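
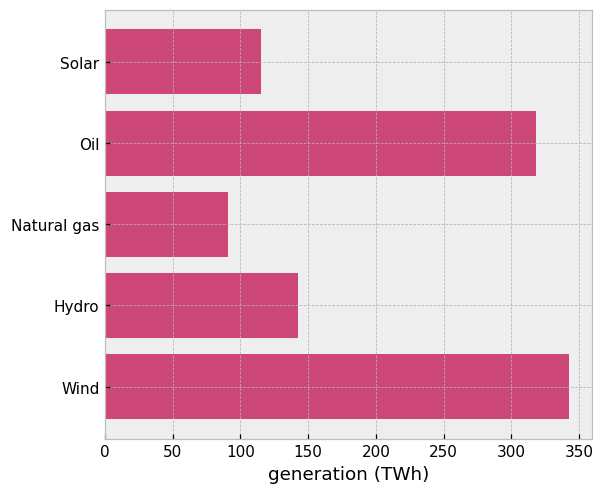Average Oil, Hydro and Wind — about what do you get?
≈ 267

(300 + 150 + 350) / 3 ≈ 267.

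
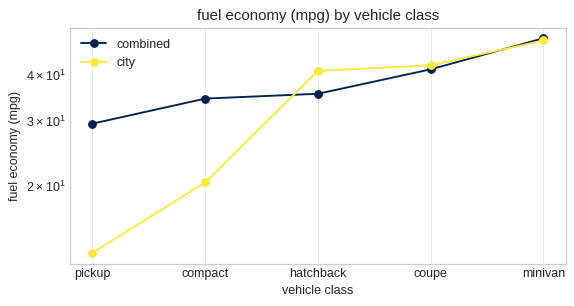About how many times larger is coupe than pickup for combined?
≈ 1.33×

coupe ≈ 40, pickup ≈ 30; 40/30 ≈ 1.33.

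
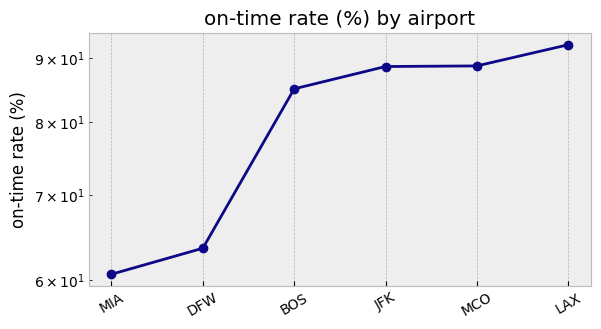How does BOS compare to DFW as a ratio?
≈ 1.31×

BOS ≈ 85, DFW ≈ 65; 85/65 ≈ 1.31.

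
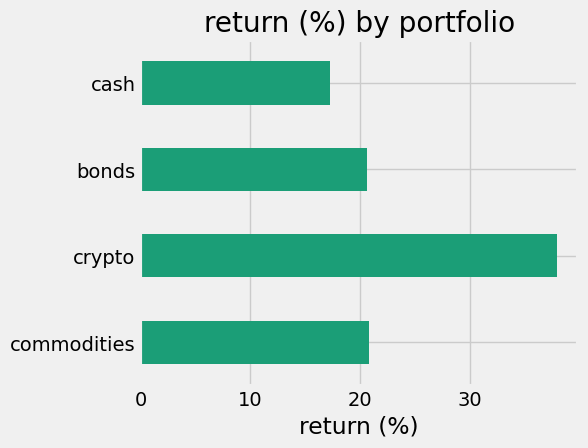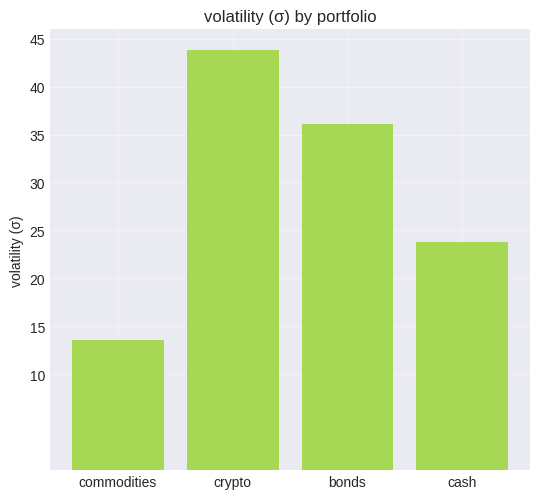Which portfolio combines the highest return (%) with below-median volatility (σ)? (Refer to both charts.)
Chart 2 median volatility (σ) ≈ 30; below-median portfolios: commodities, cash. Among those, commodities has the highest return (%) (≈ 20).

commodities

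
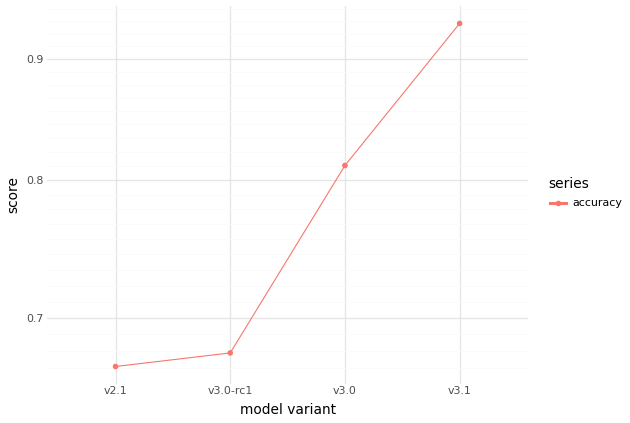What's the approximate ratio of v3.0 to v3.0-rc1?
v3.0 ≈ 0.80, v3.0-rc1 ≈ 0.70; 0.80/0.70 ≈ 1.14.

≈ 1.14×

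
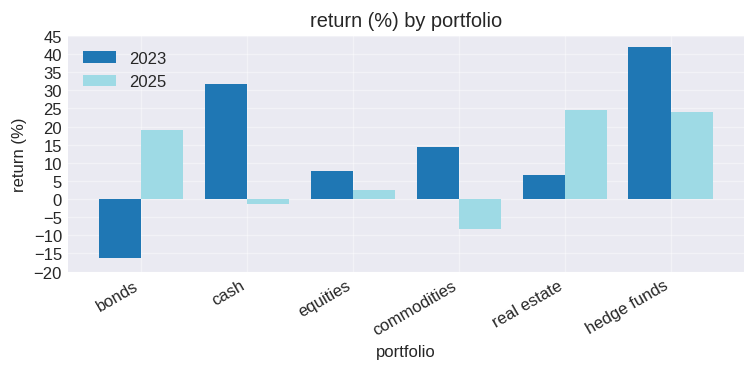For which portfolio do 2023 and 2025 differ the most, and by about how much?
bonds: 2023 ≈ -15, 2025 ≈ 20 → gap ≈ 35. Next-largest (cash) is only ≈ 30.

bonds, ≈ 35 %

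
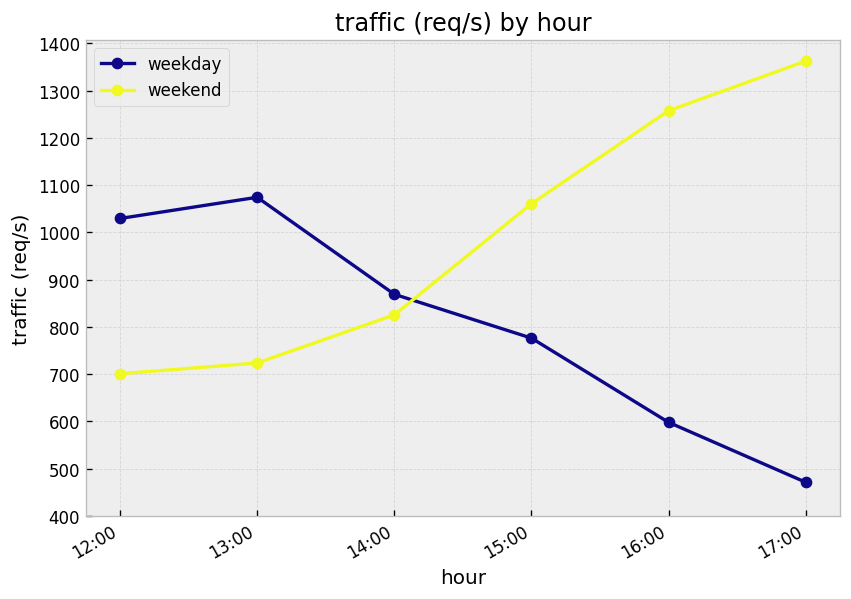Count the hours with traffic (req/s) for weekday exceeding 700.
Above 700: 12:00, 13:00, 14:00, 15:00.

4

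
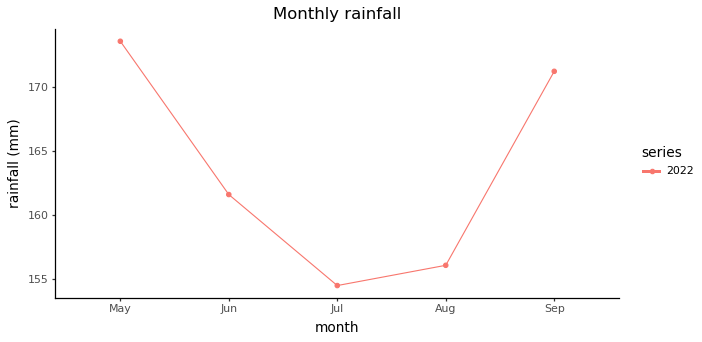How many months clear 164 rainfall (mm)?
2

Above 164: May, Sep.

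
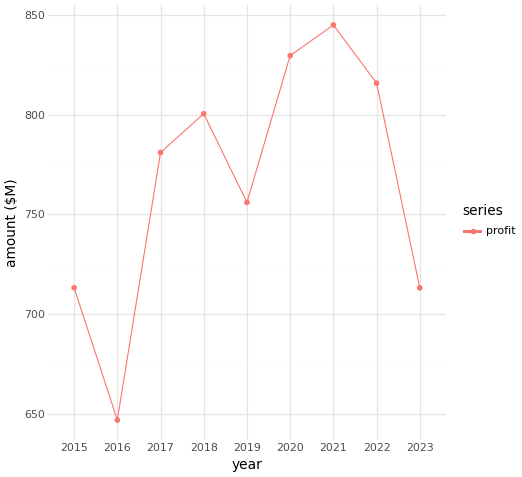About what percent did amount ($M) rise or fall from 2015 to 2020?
2015 ≈ 720, 2020 ≈ 820; (820 − 720) / 720 ≈ +13.9%.

≈ +13.9%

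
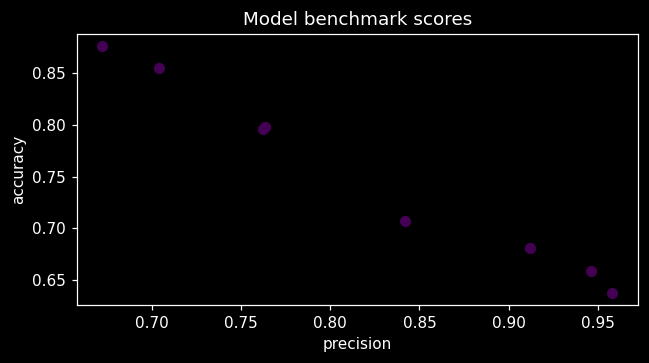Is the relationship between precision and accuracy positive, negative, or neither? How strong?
negative, strong

Points are negatively correlated; strong (|r| ≈ 1.0).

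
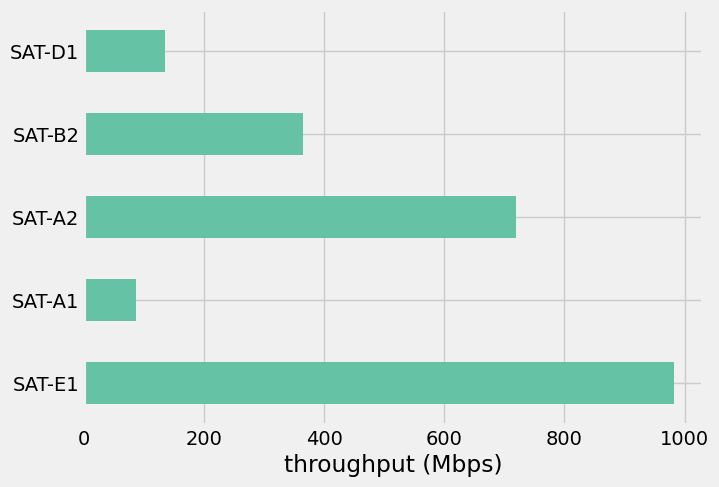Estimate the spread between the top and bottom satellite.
≈ 900

Max SAT-E1 ≈ 1000, min SAT-A1 ≈ 100; range ≈ 900.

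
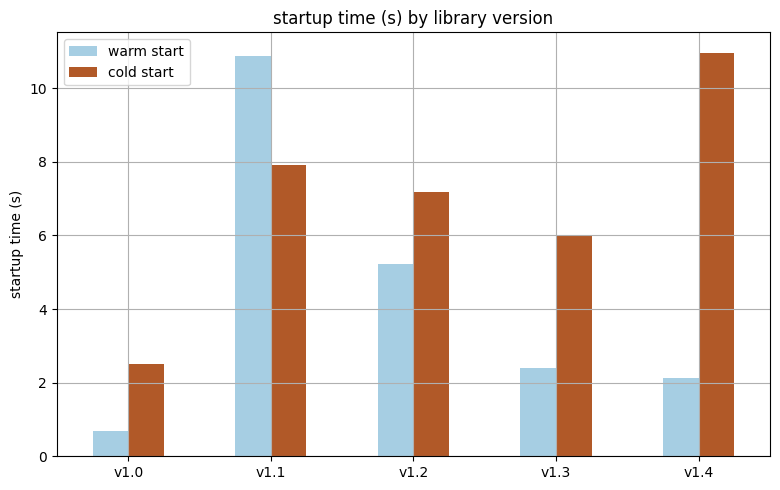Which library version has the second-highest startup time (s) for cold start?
Top 3 for cold start: v1.4 ≈ 11, v1.1 ≈ 8, v1.2 ≈ 7.

v1.1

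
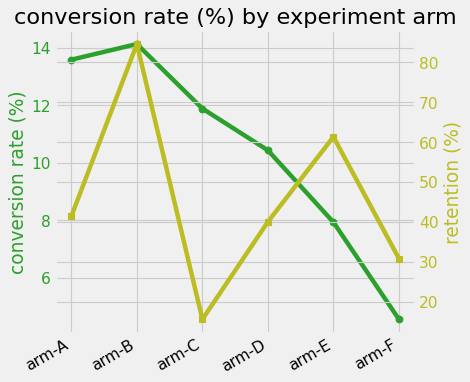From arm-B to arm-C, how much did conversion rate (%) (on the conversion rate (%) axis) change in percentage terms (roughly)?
arm-B ≈ 14, arm-C ≈ 12; (12 − 14) / 14 ≈ -14.3%.

≈ -14.3%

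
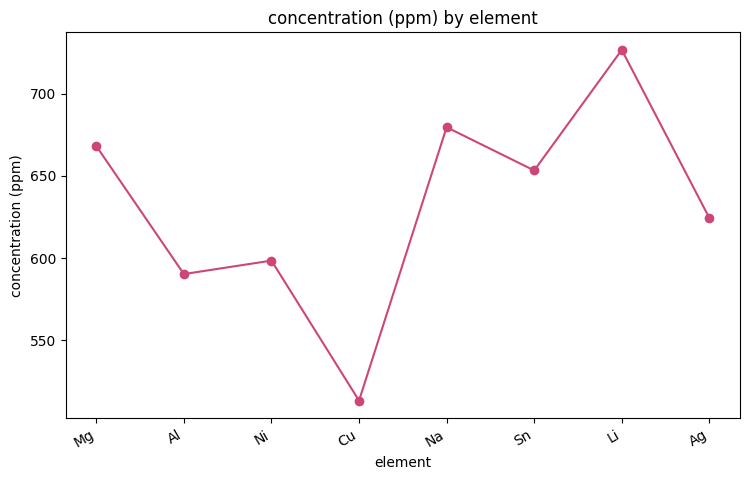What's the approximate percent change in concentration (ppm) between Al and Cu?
≈ -13.3%

Al ≈ 600, Cu ≈ 520; (520 − 600) / 600 ≈ -13.3%.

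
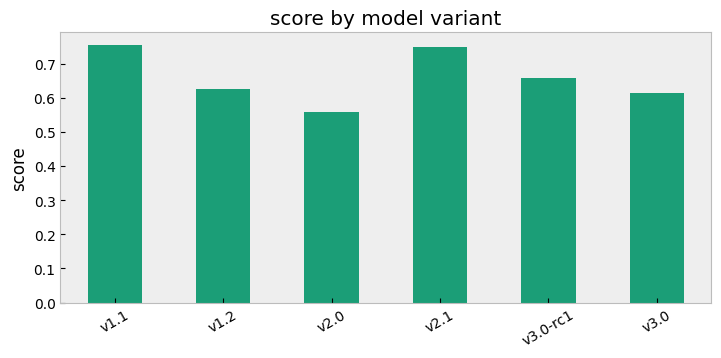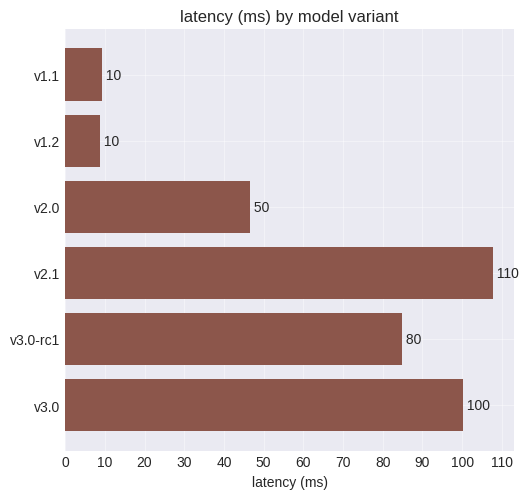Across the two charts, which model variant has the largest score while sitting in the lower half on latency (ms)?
v1.1

Chart 2 median latency (ms) ≈ 70; below-median model variants: v1.1, v1.2, v2.0. Among those, v1.1 has the highest score (≈ 0.8).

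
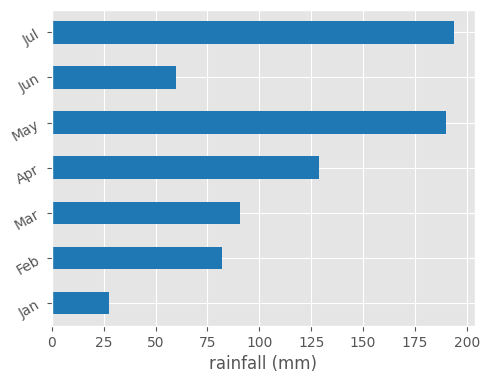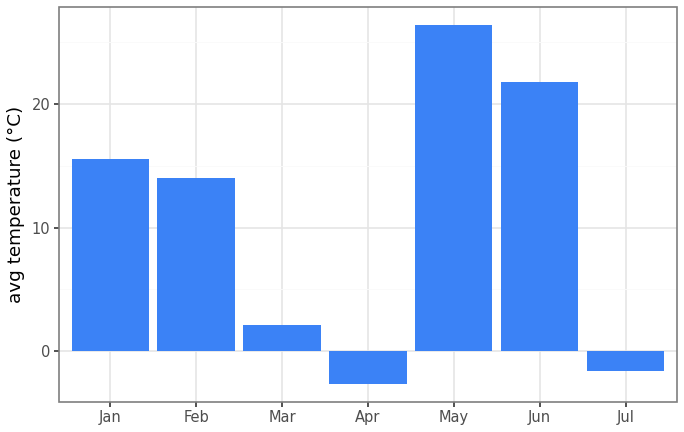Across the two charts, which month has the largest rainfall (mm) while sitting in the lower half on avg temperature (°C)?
Chart 2 median avg temperature (°C) ≈ 15; below-median months: Mar, Apr, Jul. Among those, Jul has the highest rainfall (mm) (≈ 200).

Jul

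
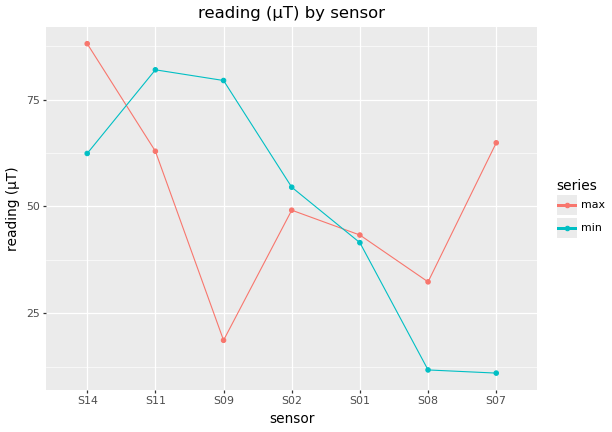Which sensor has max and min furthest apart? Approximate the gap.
S09, ≈ 60 µT

S09: max ≈ 20, min ≈ 80 → gap ≈ 60. Next-largest (S07) is only ≈ 50.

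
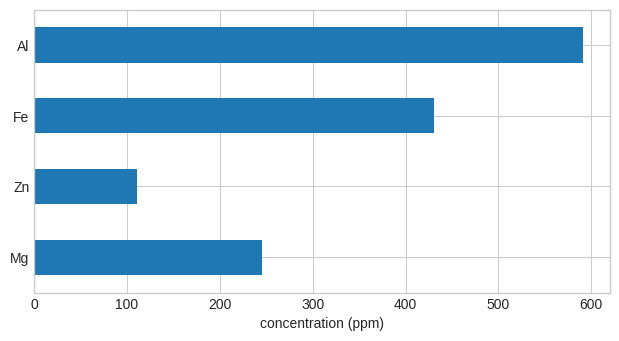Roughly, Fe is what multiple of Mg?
≈ 1.8×

Fe ≈ 450, Mg ≈ 250; 450/250 ≈ 1.8.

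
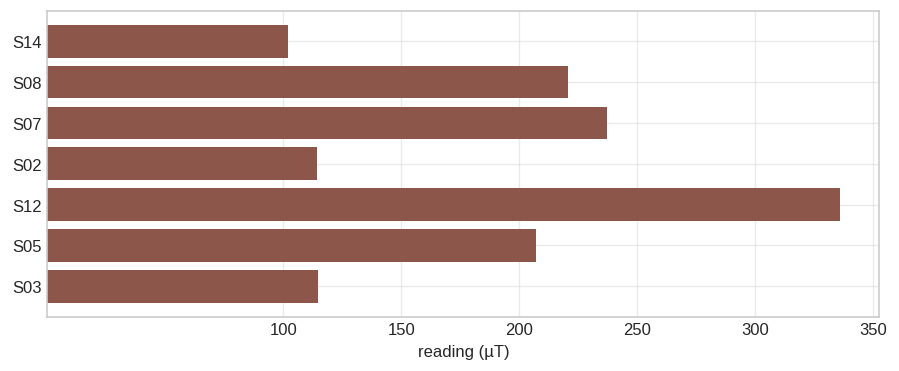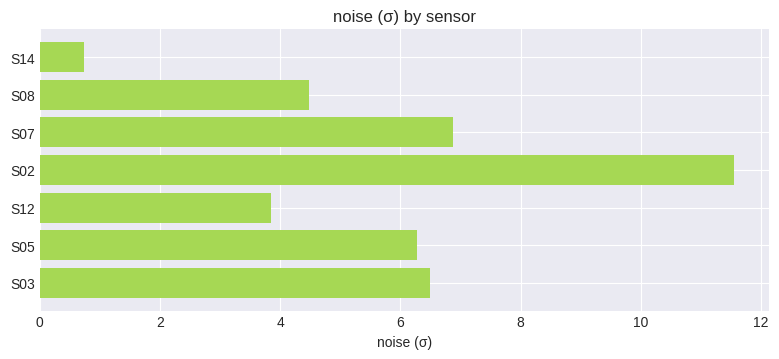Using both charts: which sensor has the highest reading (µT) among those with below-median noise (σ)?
S12

Chart 2 median noise (σ) ≈ 6; below-median sensors: S14, S08, S12. Among those, S12 has the highest reading (µT) (≈ 350).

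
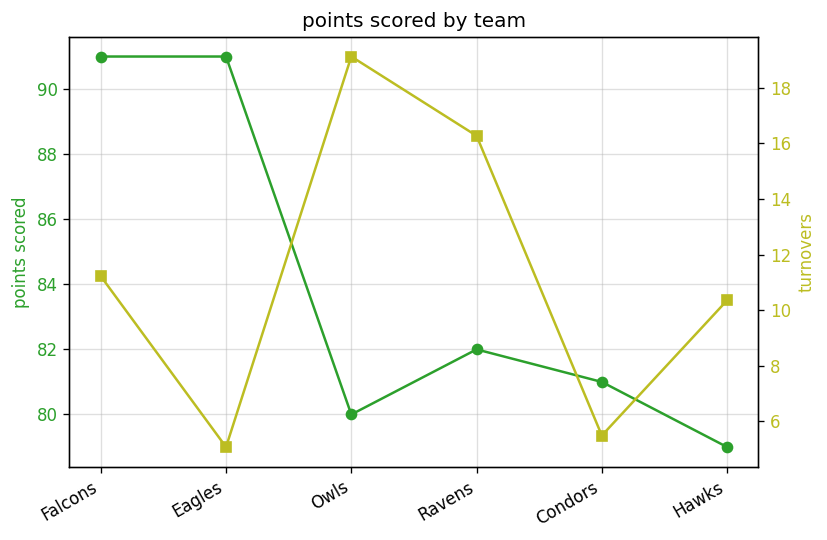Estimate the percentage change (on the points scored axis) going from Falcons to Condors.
Falcons ≈ 91, Condors ≈ 81; (81 − 91) / 91 ≈ -11%.

≈ -11%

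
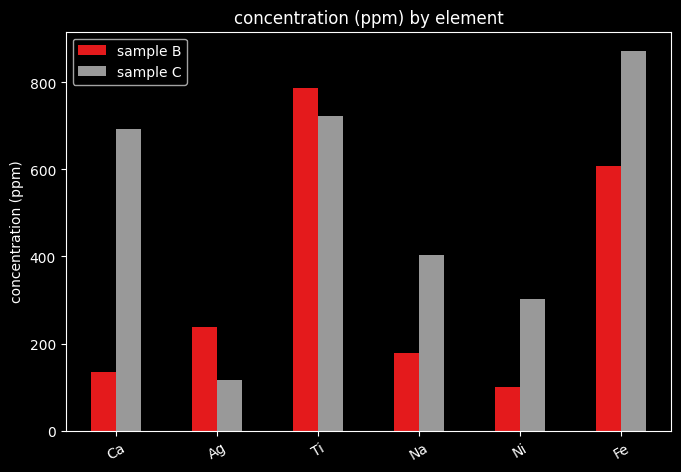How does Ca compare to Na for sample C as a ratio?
≈ 1.75×

Ca ≈ 700, Na ≈ 400; 700/400 ≈ 1.75.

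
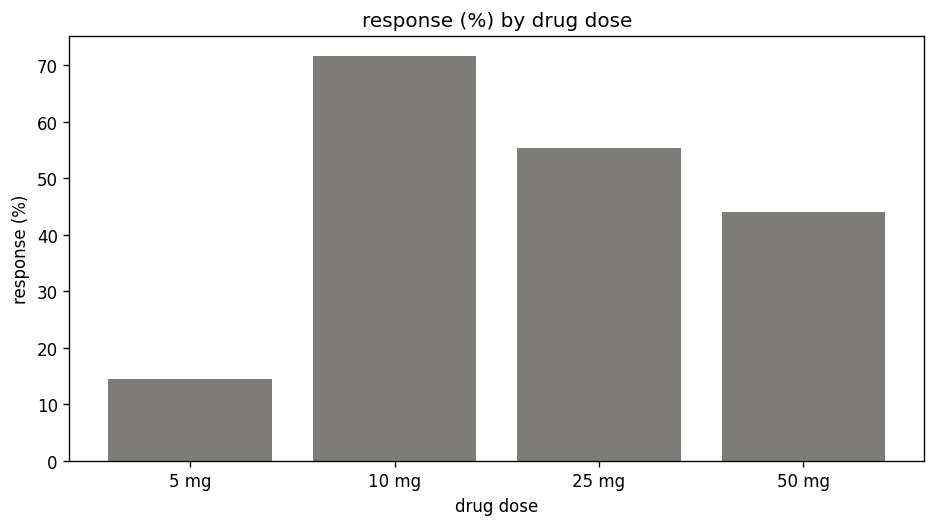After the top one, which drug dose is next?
25 mg

Top 3: 10 mg ≈ 70, 25 mg ≈ 60, 50 mg ≈ 40.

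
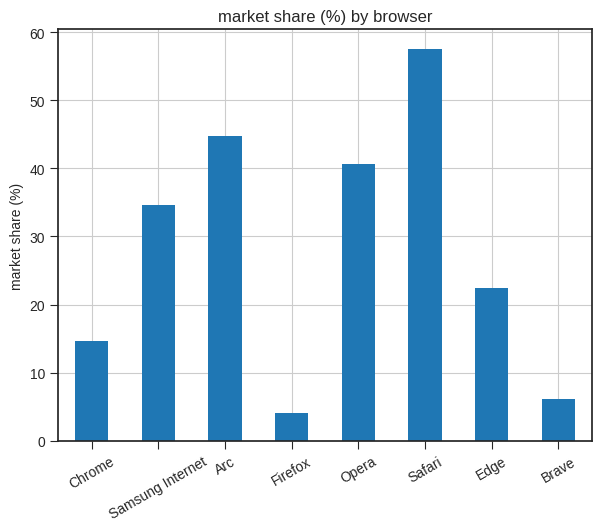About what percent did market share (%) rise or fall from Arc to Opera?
≈ -11.1%

Arc ≈ 45, Opera ≈ 40; (40 − 45) / 45 ≈ -11.1%.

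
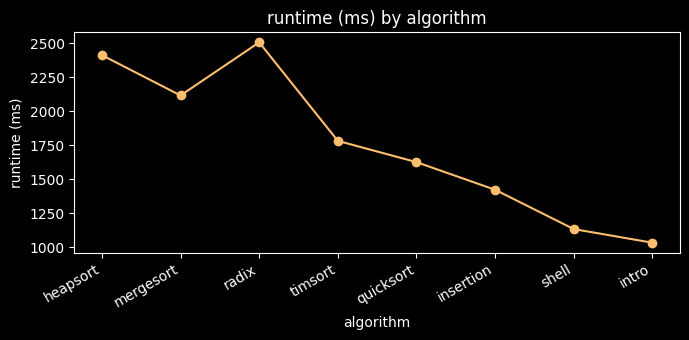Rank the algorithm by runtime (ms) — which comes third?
mergesort

Top 4: radix ≈ 2600, heapsort ≈ 2400, mergesort ≈ 2200, timsort ≈ 1800.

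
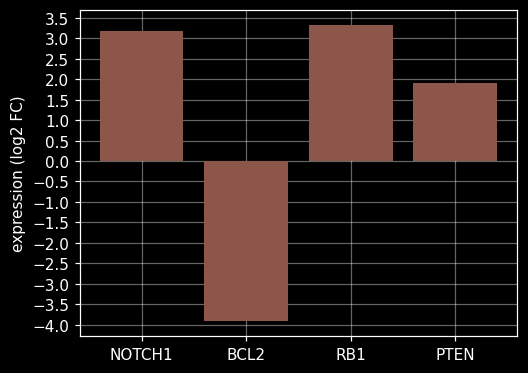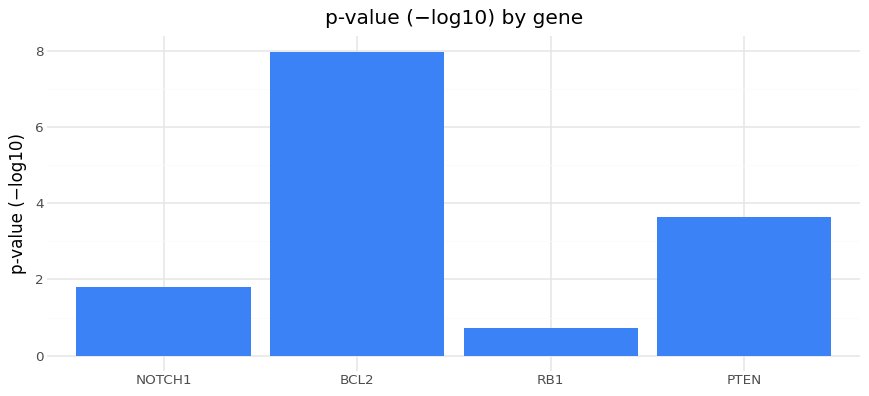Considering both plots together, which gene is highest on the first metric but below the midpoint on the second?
Chart 2 median p-value (−log10) ≈ 3; below-median genes: NOTCH1, RB1. Among those, RB1 has the highest expression (log2 FC) (≈ 3.5).

RB1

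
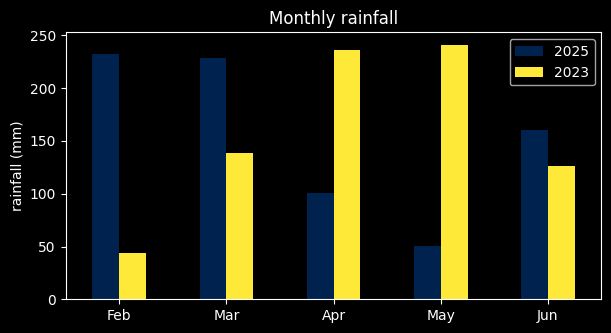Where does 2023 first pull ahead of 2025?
Mar: 2023 ≈ 150 vs 2025 ≈ 225 (not yet); Apr: 2023 ≈ 225 vs 2025 ≈ 100 (first crossover).

Apr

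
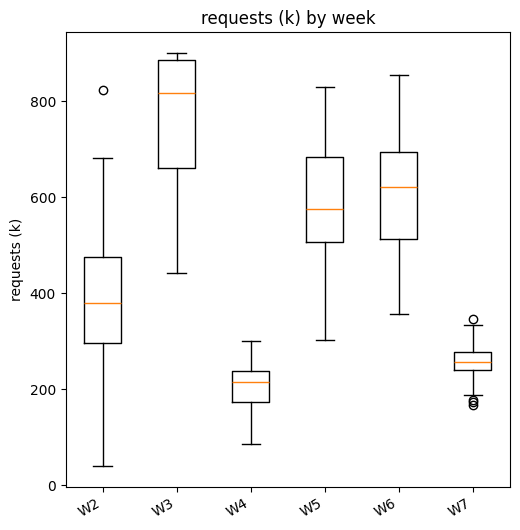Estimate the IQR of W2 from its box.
Q3 ≈ 500, Q1 ≈ 300; IQR ≈ 200.

≈ 200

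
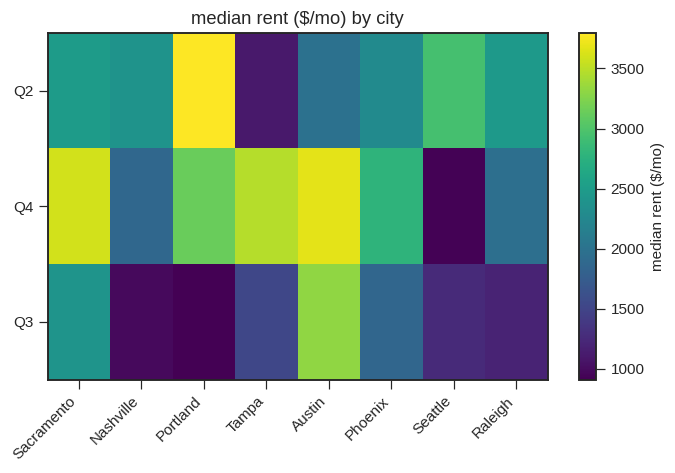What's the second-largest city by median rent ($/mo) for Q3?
Sacramento

Top 3 for Q3: Austin ≈ 3500, Sacramento ≈ 2500, Phoenix ≈ 2000.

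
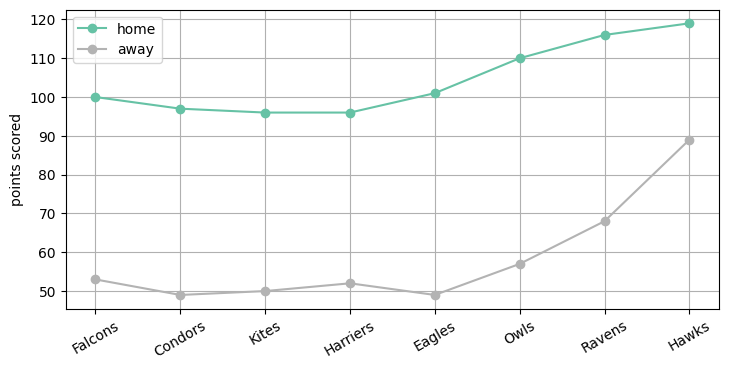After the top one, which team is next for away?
Top 3 for away: Hawks ≈ 90, Ravens ≈ 70, Owls ≈ 60.

Ravens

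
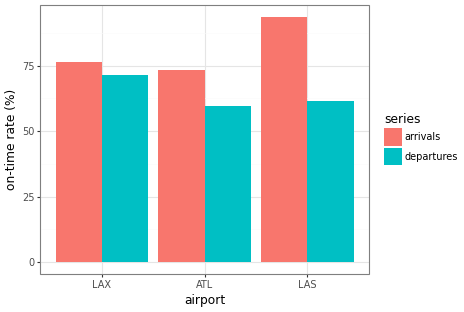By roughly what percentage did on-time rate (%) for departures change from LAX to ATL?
≈ -14.3%

LAX ≈ 70, ATL ≈ 60; (60 − 70) / 70 ≈ -14.3%.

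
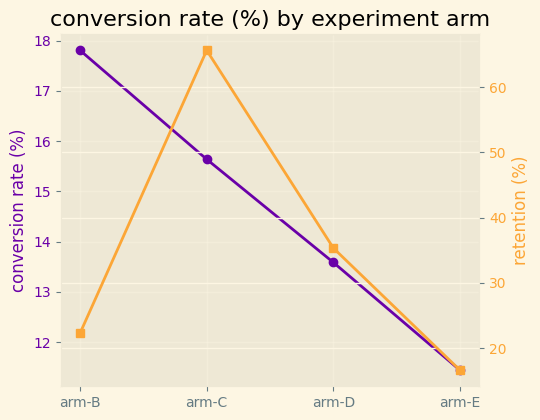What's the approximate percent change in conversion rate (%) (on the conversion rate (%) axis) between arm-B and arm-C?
arm-B ≈ 18, arm-C ≈ 16; (16 − 18) / 18 ≈ -11.1%.

≈ -11.1%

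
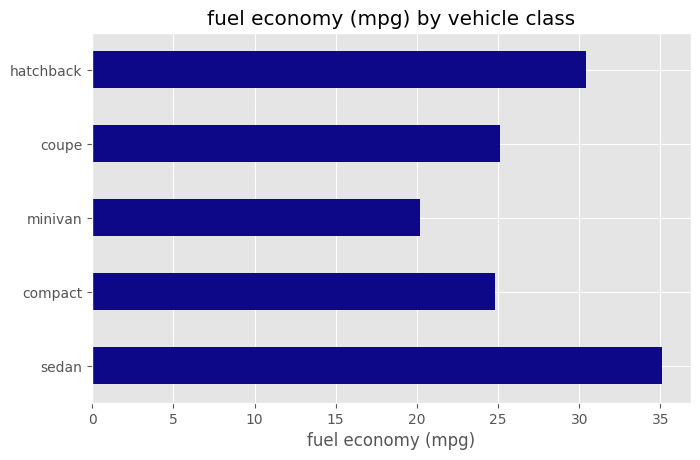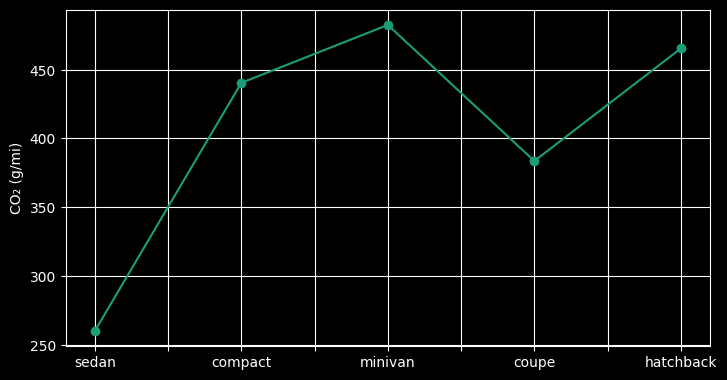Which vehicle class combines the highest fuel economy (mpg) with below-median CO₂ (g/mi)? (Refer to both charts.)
Chart 2 median CO₂ (g/mi) ≈ 450; below-median vehicle classes: sedan, coupe. Among those, sedan has the highest fuel economy (mpg) (≈ 35).

sedan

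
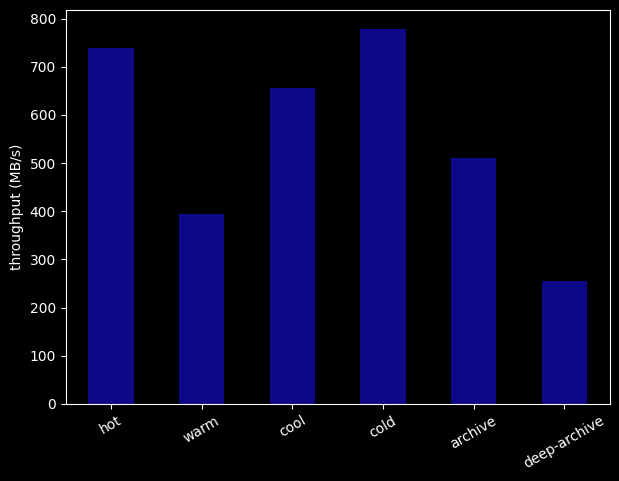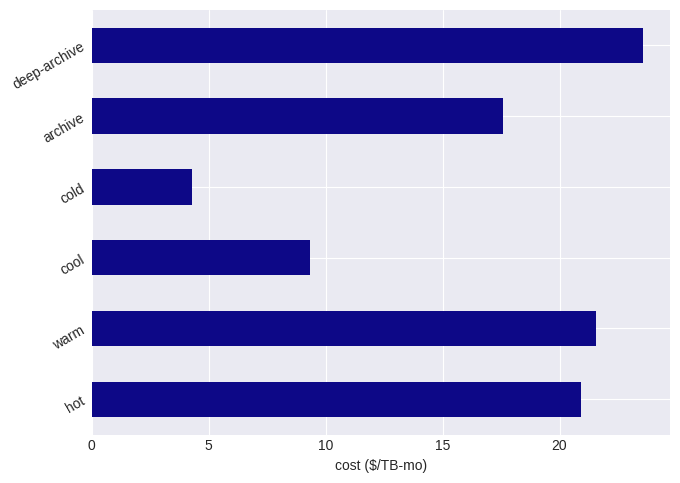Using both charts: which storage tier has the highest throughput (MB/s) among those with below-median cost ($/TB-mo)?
Chart 2 median cost ($/TB-mo) ≈ 20; below-median storage tiers: cool, cold, archive. Among those, cold has the highest throughput (MB/s) (≈ 800).

cold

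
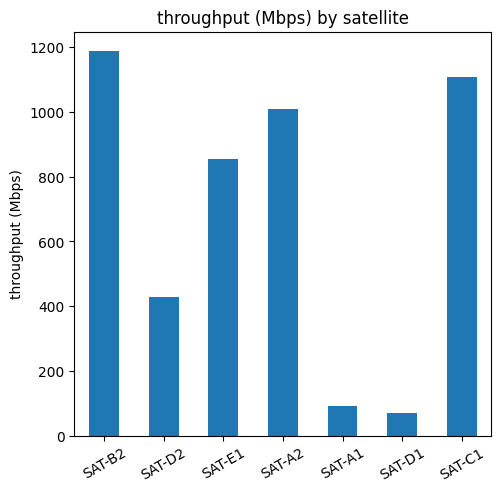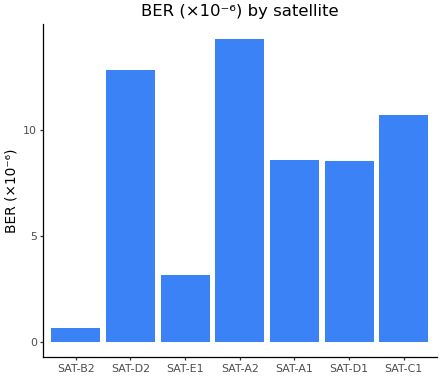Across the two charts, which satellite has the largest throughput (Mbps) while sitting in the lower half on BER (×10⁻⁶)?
SAT-B2

Chart 2 median BER (×10⁻⁶) ≈ 8; below-median satellites: SAT-B2, SAT-E1, SAT-D1. Among those, SAT-B2 has the highest throughput (Mbps) (≈ 1200).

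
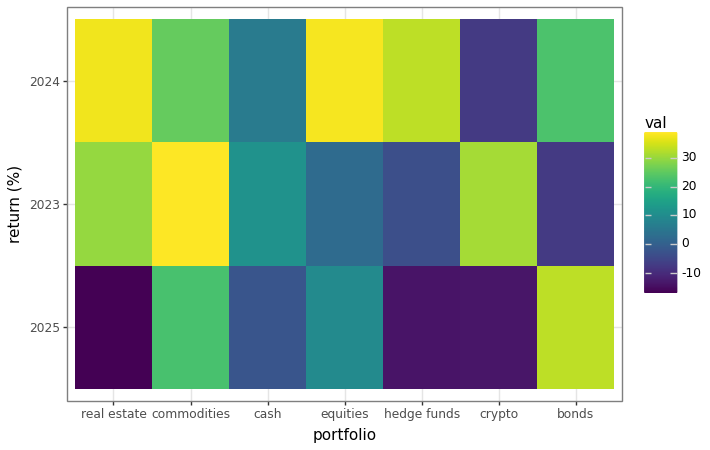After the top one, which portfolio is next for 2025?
Top 3 for 2025: bonds ≈ 35, commodities ≈ 25, equities ≈ 10.

commodities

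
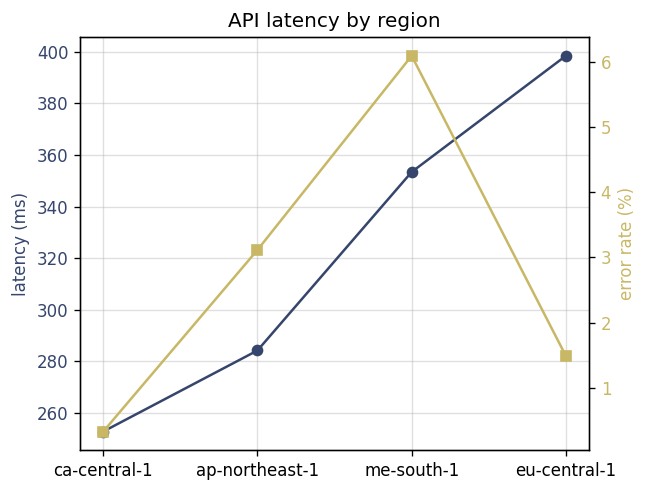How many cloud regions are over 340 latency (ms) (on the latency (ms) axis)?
2

Above 340: me-south-1, eu-central-1.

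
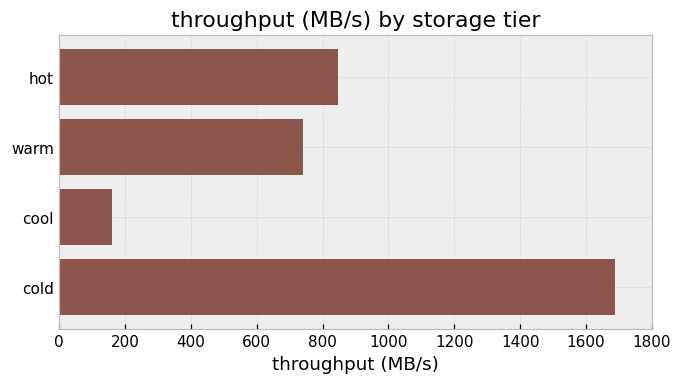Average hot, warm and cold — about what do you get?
(800 + 800 + 1600) / 3 ≈ 1067.

≈ 1067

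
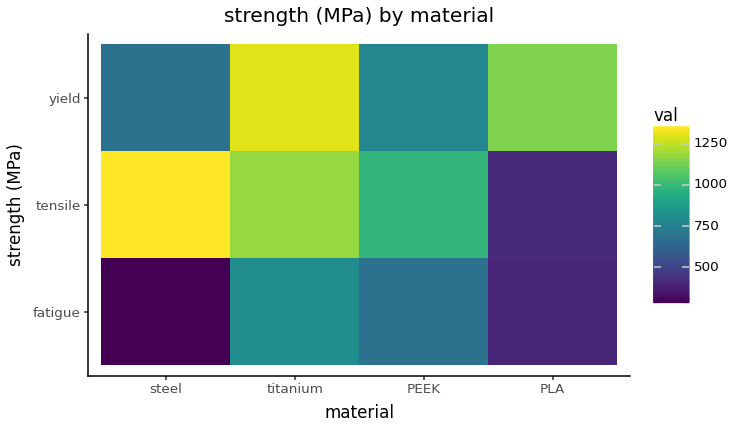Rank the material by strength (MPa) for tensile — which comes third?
PEEK

Top 4 for tensile: steel ≈ 1400, titanium ≈ 1200, PEEK ≈ 1000, PLA ≈ 400.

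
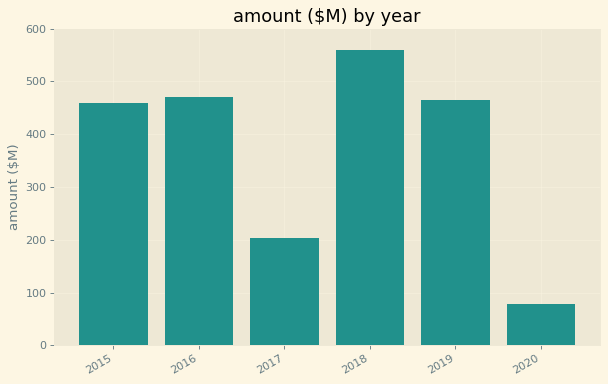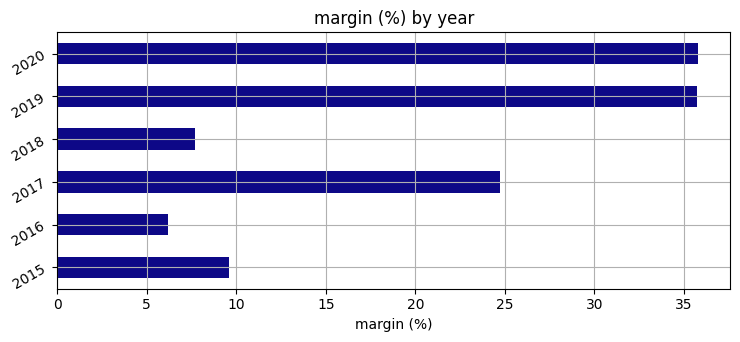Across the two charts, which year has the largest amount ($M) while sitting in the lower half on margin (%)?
2018

Chart 2 median margin (%) ≈ 15; below-median years: 2015, 2016, 2018. Among those, 2018 has the highest amount ($M) (≈ 600).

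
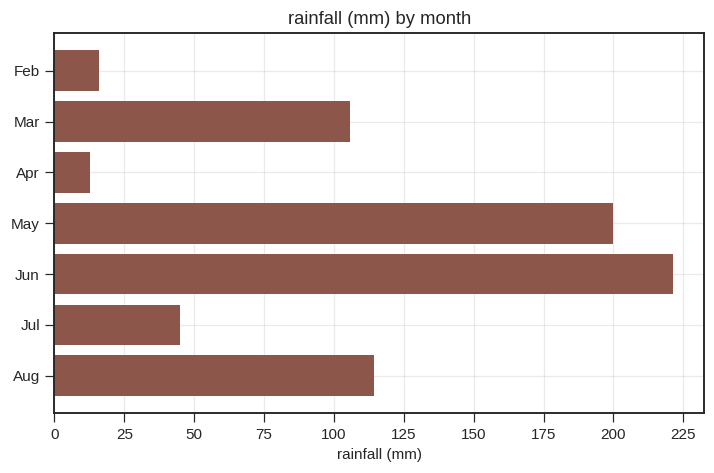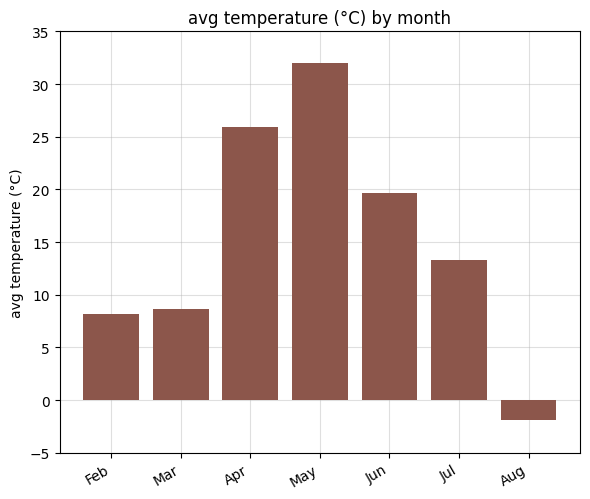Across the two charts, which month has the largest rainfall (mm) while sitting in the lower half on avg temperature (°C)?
Chart 2 median avg temperature (°C) ≈ 15; below-median months: Feb, Mar, Aug. Among those, Aug has the highest rainfall (mm) (≈ 125).

Aug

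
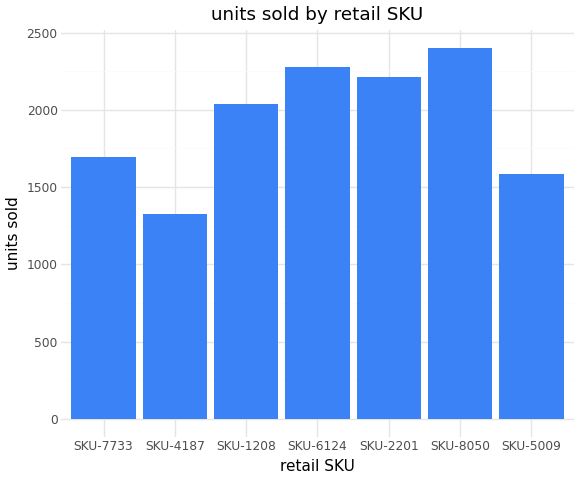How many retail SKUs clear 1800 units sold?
4

Above 1800: SKU-1208, SKU-6124, SKU-2201, SKU-8050.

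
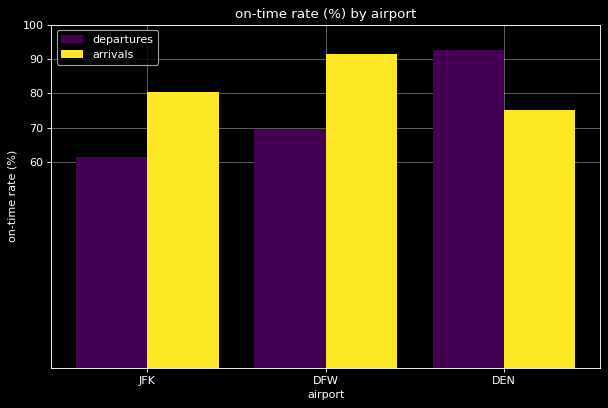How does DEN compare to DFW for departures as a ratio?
DEN ≈ 90, DFW ≈ 70; 90/70 ≈ 1.29.

≈ 1.29×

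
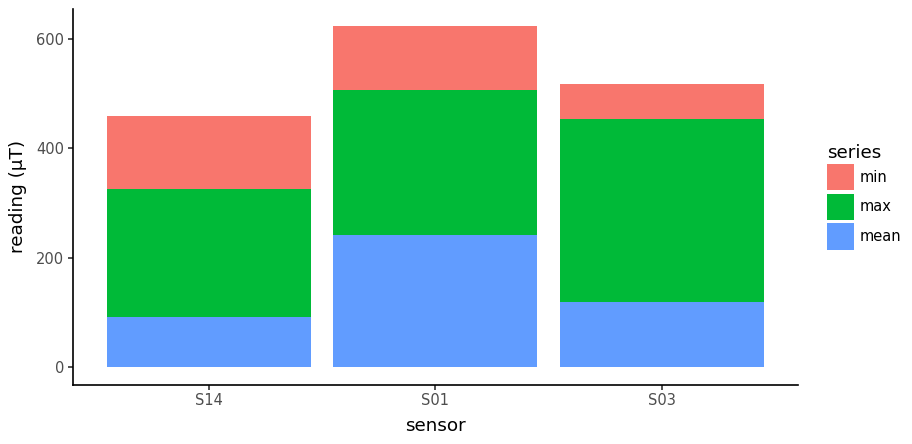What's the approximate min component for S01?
≈ 100

min top ≈ 600, bottom ≈ 500; segment ≈ 100.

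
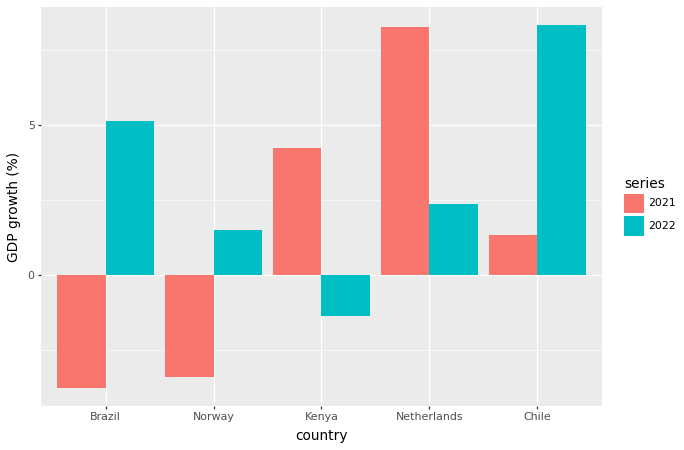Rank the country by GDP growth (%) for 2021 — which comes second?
Kenya

Top 3 for 2021: Netherlands ≈ 8, Kenya ≈ 4, Chile ≈ 2.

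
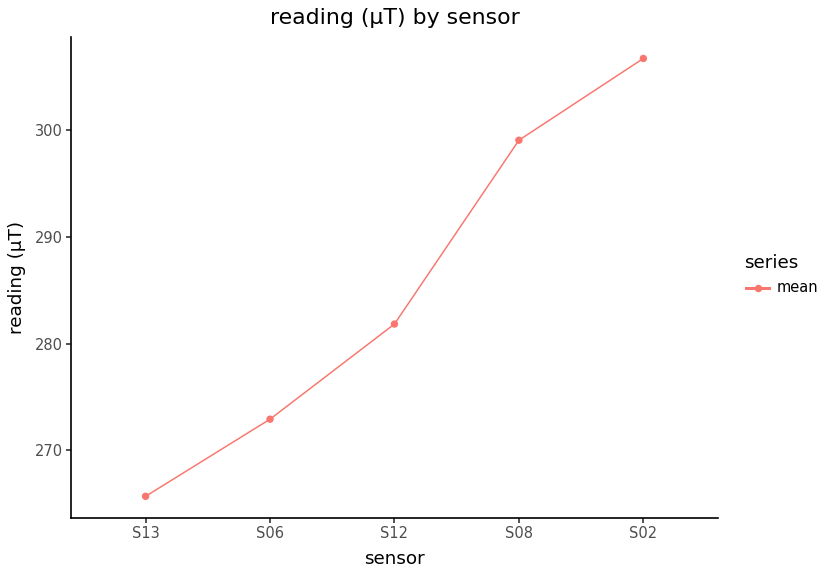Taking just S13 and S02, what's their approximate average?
(265 + 305) / 2 ≈ 285.

≈ 285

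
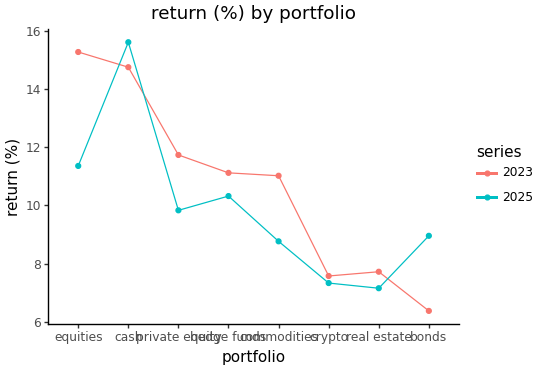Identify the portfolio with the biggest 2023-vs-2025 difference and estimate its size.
equities: 2023 ≈ 15, 2025 ≈ 11 → gap ≈ 4. Next-largest (bonds) is only ≈ 3.

equities, ≈ 4 %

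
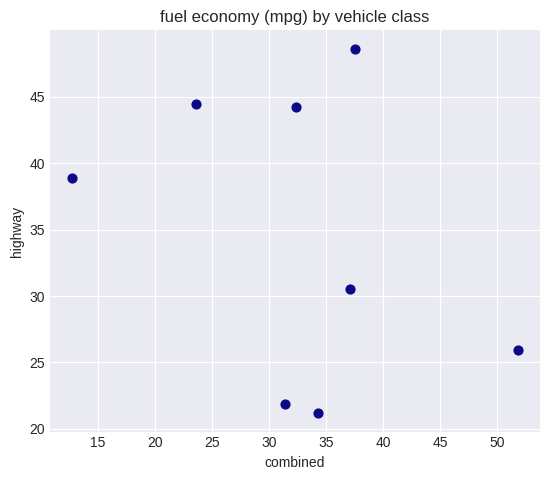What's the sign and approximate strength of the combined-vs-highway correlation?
negative, weak

Points are negatively correlated; weak (|r| ≈ 0.3).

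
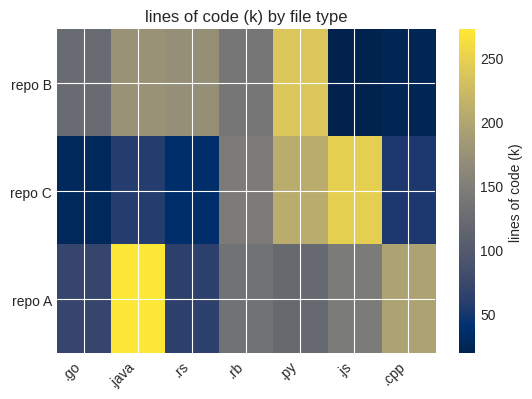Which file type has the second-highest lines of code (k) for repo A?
Top 3 for repo A: .java ≈ 275, .cpp ≈ 200, .js ≈ 150.

.cpp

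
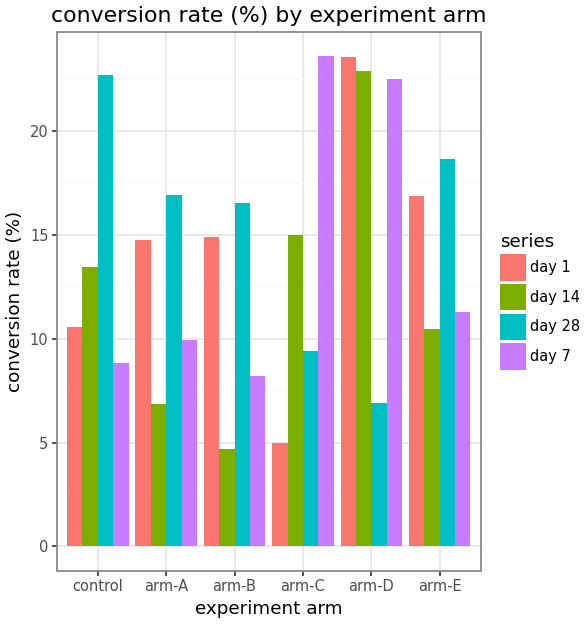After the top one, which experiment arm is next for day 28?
arm-E

Top 3 for day 28: control ≈ 22, arm-E ≈ 18, arm-A ≈ 16.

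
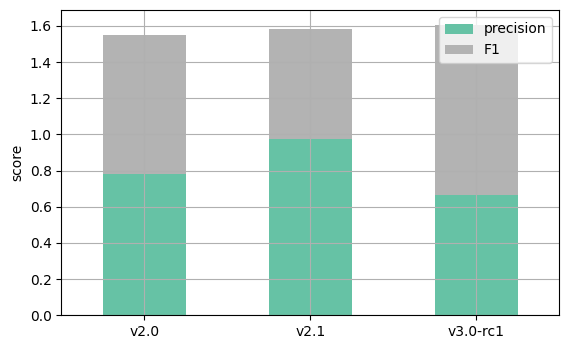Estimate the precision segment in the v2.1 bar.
≈ 1.0

precision top ≈ 1.0, bottom ≈ 0.0; segment ≈ 1.0.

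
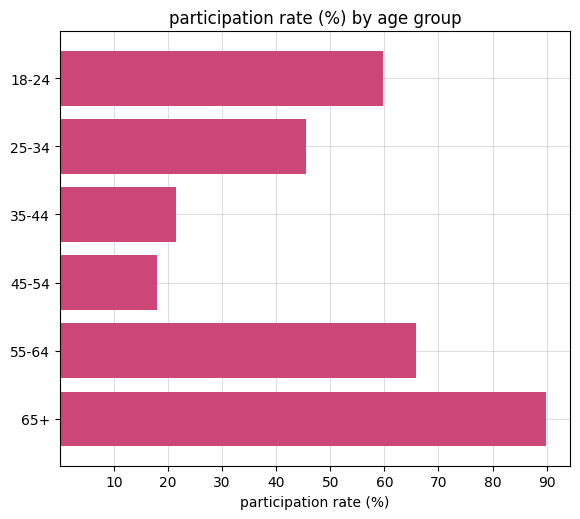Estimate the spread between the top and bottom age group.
Max 65+ ≈ 90, min 45-54 ≈ 20; range ≈ 70.

≈ 70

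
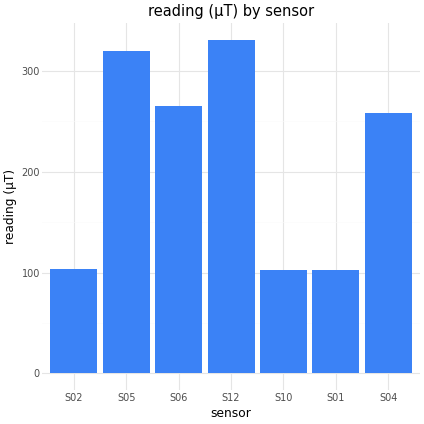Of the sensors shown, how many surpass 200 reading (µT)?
Above 200: S05, S06, S12, S04.

4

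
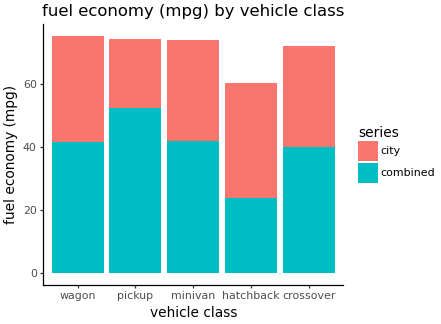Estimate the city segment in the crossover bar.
≈ 30

city top ≈ 70, bottom ≈ 40; segment ≈ 30.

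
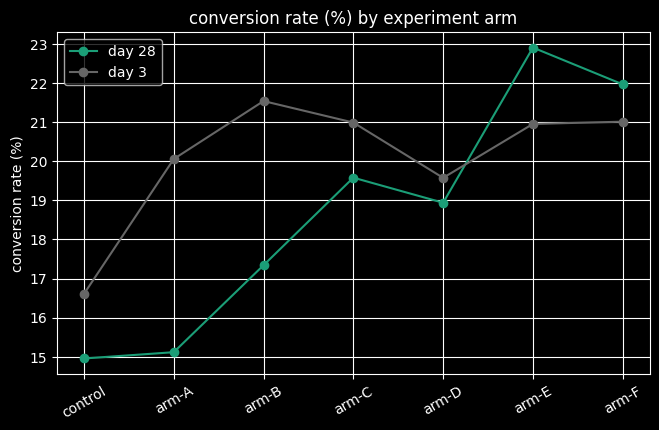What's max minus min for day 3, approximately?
≈ 5

Max arm-B ≈ 22, min control ≈ 17; range ≈ 5.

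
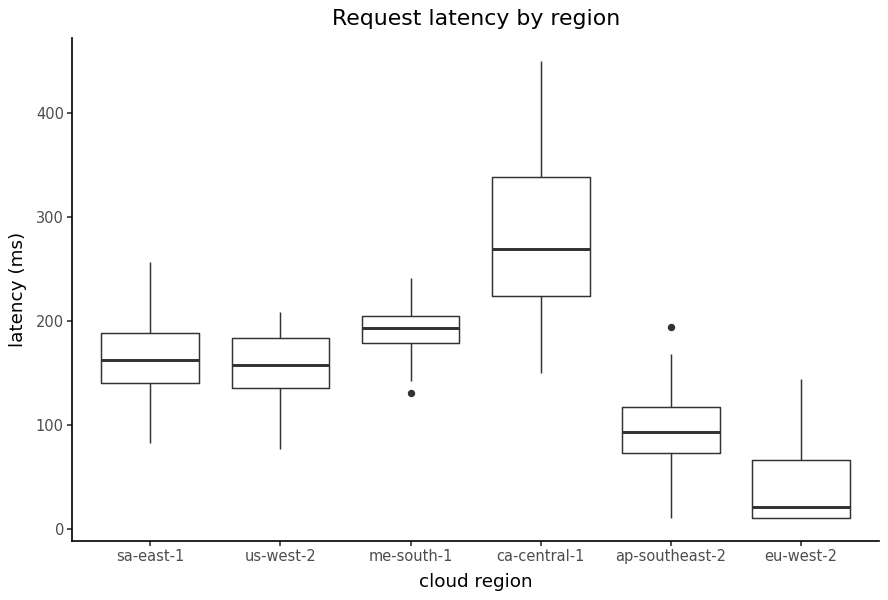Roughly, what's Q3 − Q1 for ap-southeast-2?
Q3 ≈ 125, Q1 ≈ 75; IQR ≈ 50.

≈ 50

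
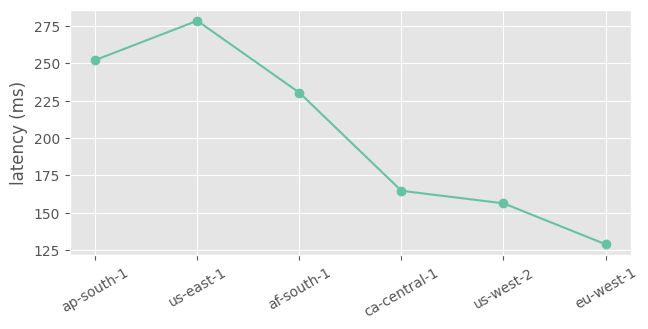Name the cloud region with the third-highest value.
Top 4: us-east-1 ≈ 280, ap-south-1 ≈ 260, af-south-1 ≈ 240, ca-central-1 ≈ 160.

af-south-1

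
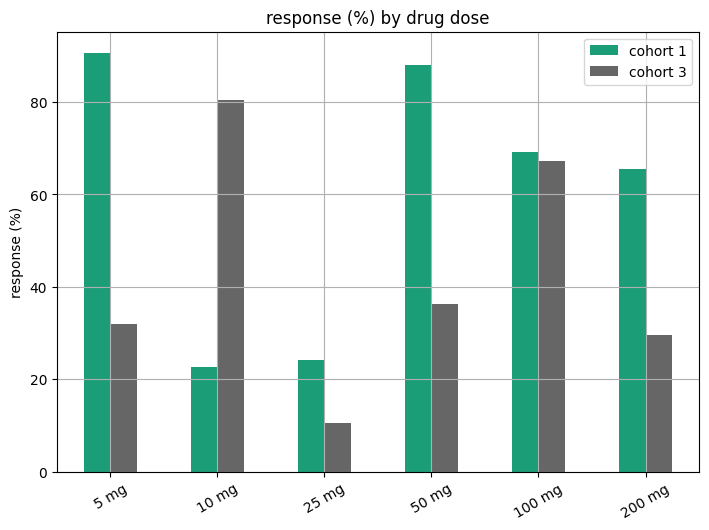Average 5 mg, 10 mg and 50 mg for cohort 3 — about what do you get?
≈ 50

(30 + 80 + 40) / 3 ≈ 50.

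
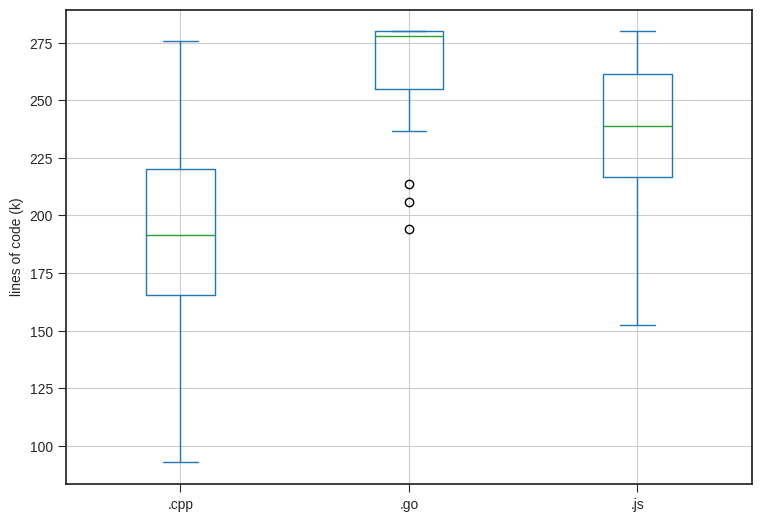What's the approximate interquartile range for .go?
Q3 ≈ 280, Q1 ≈ 250; IQR ≈ 30.

≈ 30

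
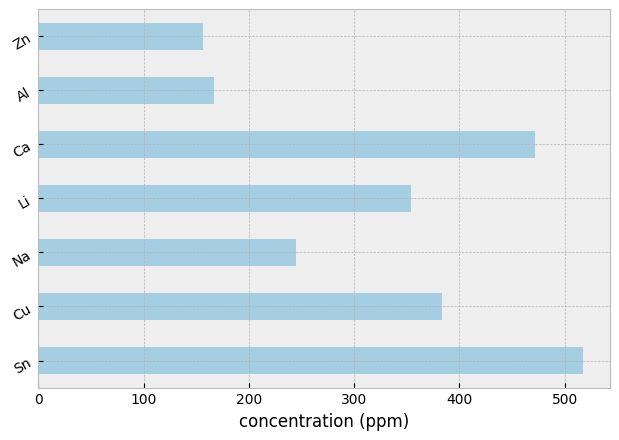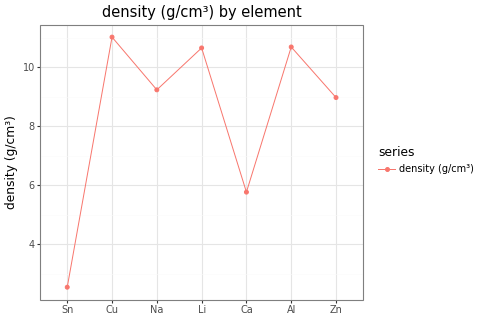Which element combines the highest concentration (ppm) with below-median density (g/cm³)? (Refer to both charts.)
Sn

Chart 2 median density (g/cm³) ≈ 10; below-median elements: Sn, Ca, Zn. Among those, Sn has the highest concentration (ppm) (≈ 500).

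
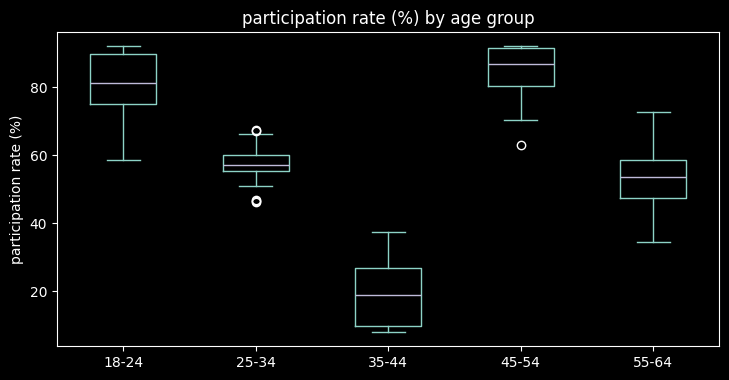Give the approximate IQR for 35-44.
Q3 ≈ 30, Q1 ≈ 10; IQR ≈ 20.

≈ 20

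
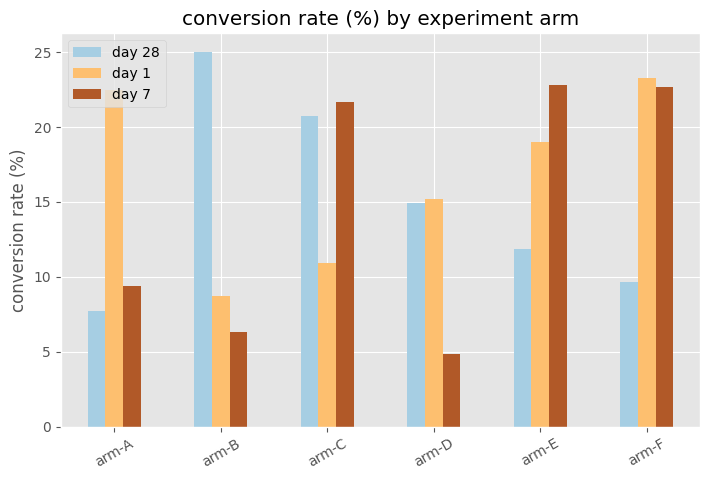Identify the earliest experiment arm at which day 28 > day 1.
arm-A: day 28 ≈ 10 vs day 1 ≈ 20 (not yet); arm-B: day 28 ≈ 25 vs day 1 ≈ 10 (first crossover).

arm-B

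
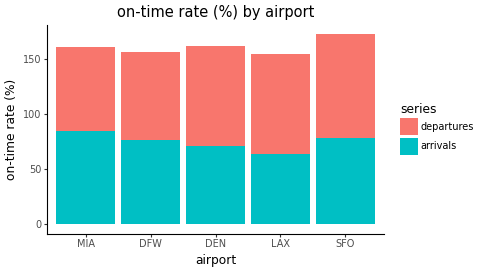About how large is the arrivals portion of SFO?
arrivals top ≈ 80, bottom ≈ 0; segment ≈ 80.

≈ 80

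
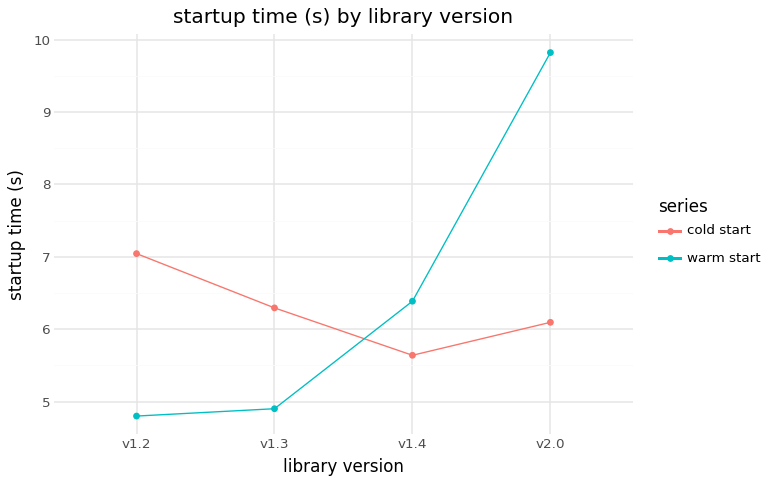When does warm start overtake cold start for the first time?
v1.3: warm start ≈ 5.0 vs cold start ≈ 6.5 (not yet); v1.4: warm start ≈ 6.5 vs cold start ≈ 5.5 (first crossover).

v1.4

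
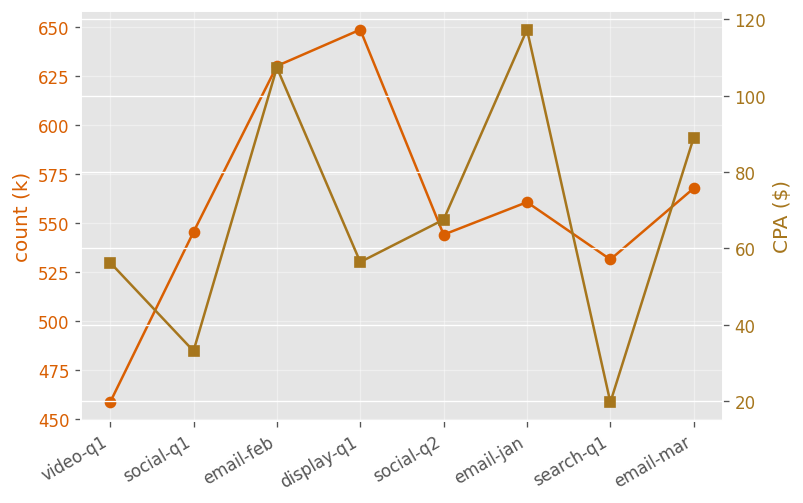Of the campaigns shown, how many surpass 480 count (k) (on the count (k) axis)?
Above 480: social-q1, email-feb, display-q1, social-q2, email-jan, search-q1, email-mar.

7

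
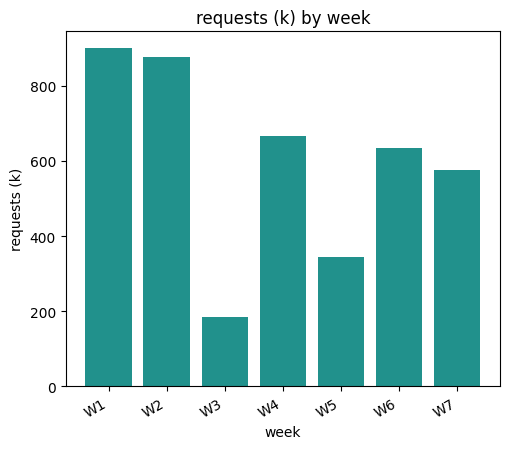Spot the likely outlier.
W3

W3 ≈ 200; the rest sit between ≈ 300 and ≈ 900.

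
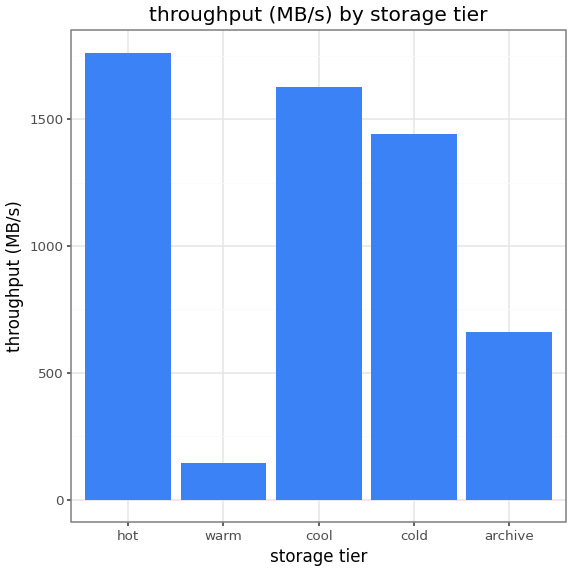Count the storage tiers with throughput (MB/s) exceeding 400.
4

Above 400: hot, cool, cold, archive.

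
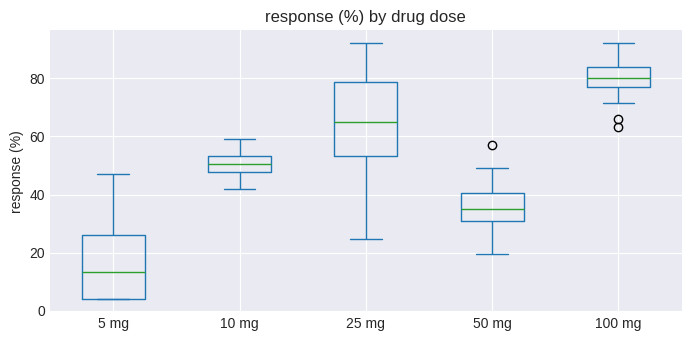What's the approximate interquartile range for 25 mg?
≈ 30

Q3 ≈ 80, Q1 ≈ 50; IQR ≈ 30.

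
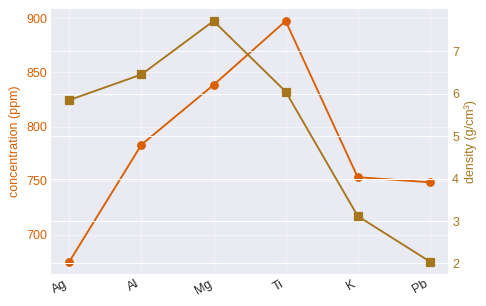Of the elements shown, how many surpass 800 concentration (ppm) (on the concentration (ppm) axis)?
Above 800: Mg, Ti.

2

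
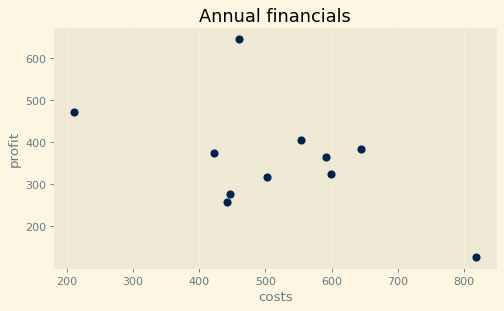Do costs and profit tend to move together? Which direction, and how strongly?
Points are negatively correlated; moderate (|r| ≈ 0.5).

negative, moderate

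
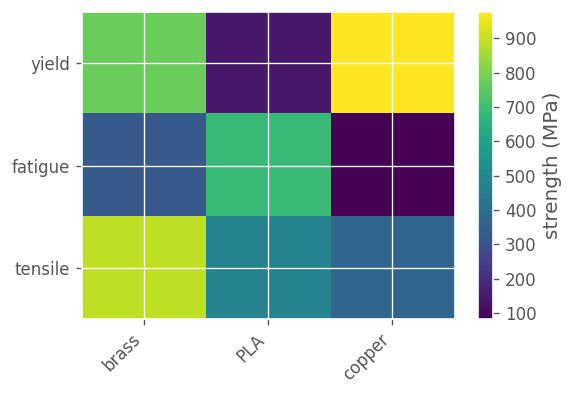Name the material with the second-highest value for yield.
brass

Top 3 for yield: copper ≈ 1000, brass ≈ 800, PLA ≈ 100.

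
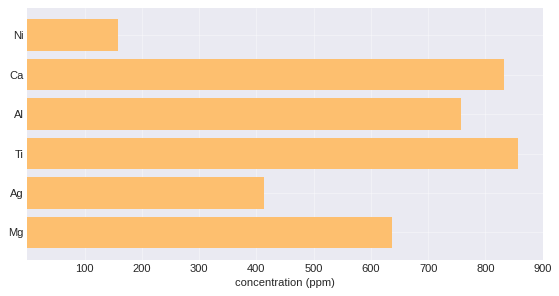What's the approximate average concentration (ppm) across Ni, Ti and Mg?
(200 + 900 + 600) / 3 ≈ 567.

≈ 567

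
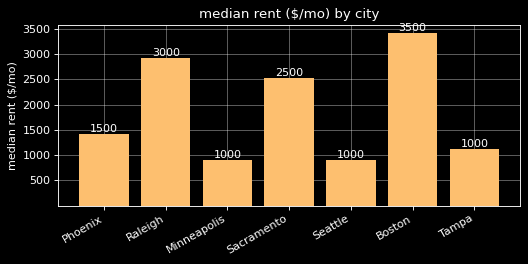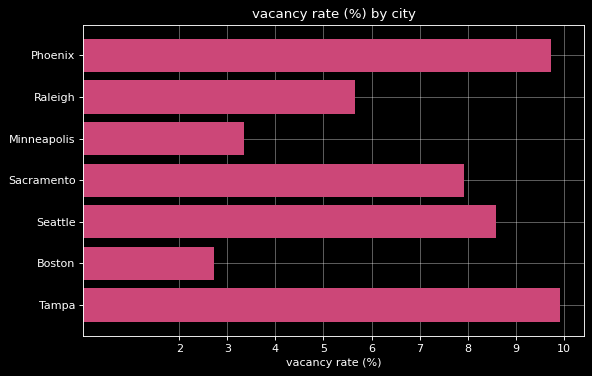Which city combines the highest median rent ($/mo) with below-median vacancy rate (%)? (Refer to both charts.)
Boston

Chart 2 median vacancy rate (%) ≈ 8; below-median cities: Raleigh, Minneapolis, Boston. Among those, Boston has the highest median rent ($/mo) (≈ 3500).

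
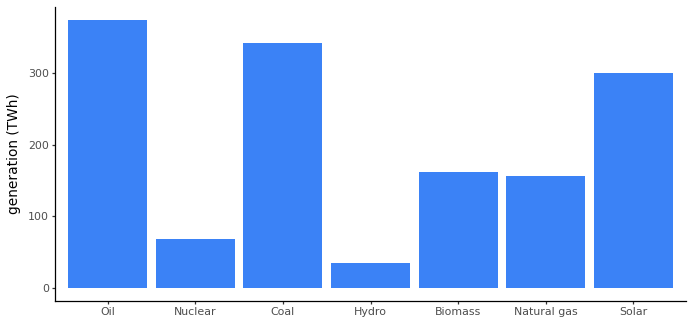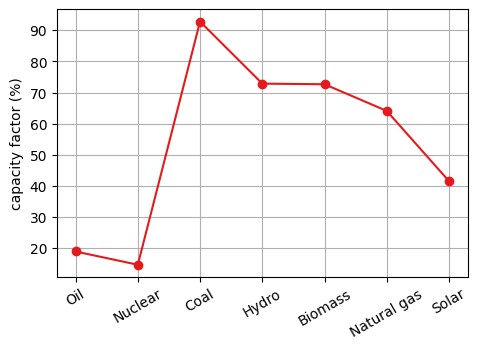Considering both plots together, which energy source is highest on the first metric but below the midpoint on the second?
Chart 2 median capacity factor (%) ≈ 60; below-median energy sources: Oil, Nuclear, Solar. Among those, Oil has the highest generation (TWh) (≈ 350).

Oil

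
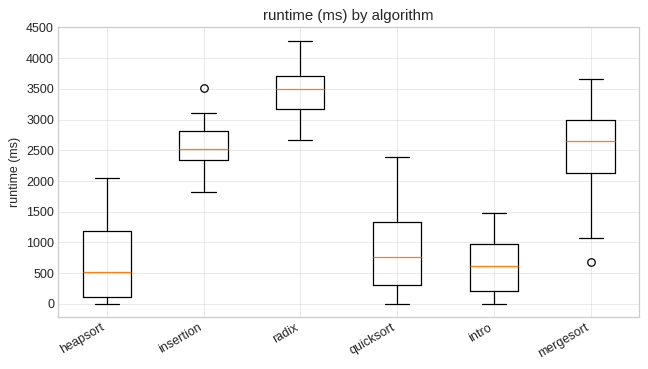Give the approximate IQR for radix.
Q3 ≈ 3500, Q1 ≈ 3000; IQR ≈ 500.

≈ 500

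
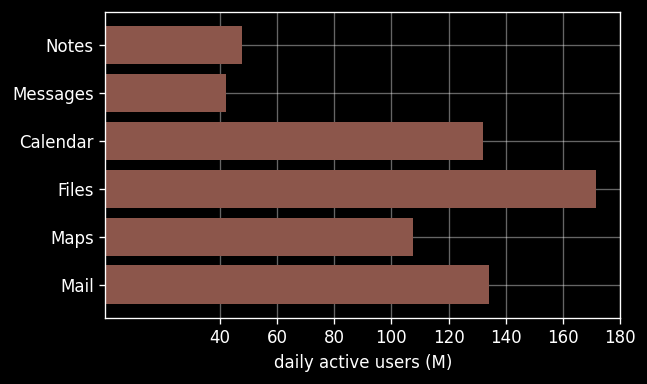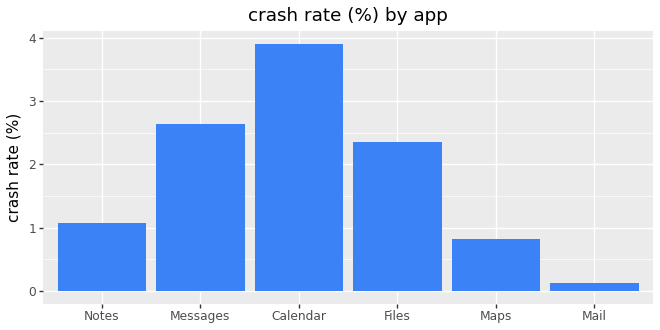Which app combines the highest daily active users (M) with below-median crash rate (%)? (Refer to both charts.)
Chart 2 median crash rate (%) ≈ 1.5; below-median apps: Notes, Maps, Mail. Among those, Mail has the highest daily active users (M) (≈ 140).

Mail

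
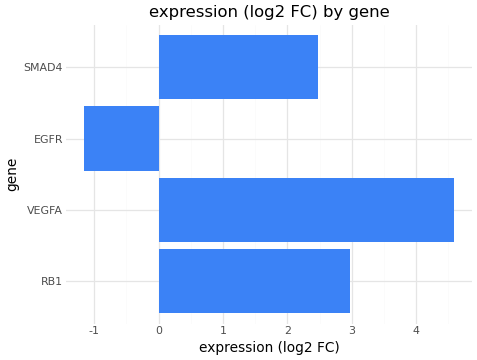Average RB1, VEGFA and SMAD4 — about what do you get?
(3.0 + 4.5 + 2.5) / 3 ≈ 3.33.

≈ 3.33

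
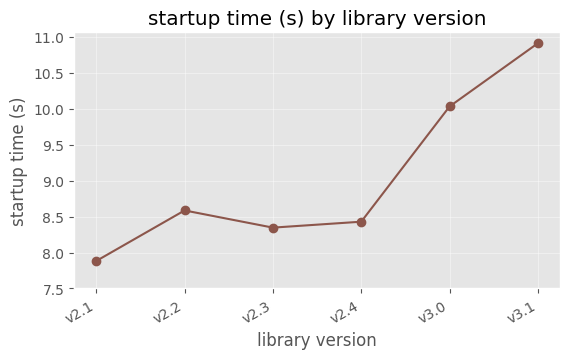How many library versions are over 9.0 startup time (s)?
Above 9.0: v3.0, v3.1.

2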